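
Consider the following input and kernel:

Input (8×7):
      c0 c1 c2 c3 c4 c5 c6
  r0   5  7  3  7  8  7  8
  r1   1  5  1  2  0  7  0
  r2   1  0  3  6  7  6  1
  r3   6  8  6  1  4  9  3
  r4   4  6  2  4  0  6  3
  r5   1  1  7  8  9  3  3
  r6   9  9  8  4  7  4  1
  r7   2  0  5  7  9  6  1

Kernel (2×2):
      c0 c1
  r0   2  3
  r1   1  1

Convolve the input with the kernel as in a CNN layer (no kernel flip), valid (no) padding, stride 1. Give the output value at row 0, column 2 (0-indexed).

30

The receptive field on the input at this output position is [3 7 / 1 2]. Elementwise product with the kernel and sum: 3·2 + 7·3 + 1·1 + 2·1.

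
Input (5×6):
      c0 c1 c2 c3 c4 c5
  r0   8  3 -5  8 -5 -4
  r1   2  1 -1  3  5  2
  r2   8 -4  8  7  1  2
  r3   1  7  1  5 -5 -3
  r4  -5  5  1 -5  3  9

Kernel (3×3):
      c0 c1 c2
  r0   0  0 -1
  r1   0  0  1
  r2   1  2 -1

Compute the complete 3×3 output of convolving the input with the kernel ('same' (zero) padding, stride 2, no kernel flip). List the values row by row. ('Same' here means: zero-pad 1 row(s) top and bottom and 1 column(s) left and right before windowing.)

6 4 7
-10 8 -2
-2 -10 12

Output[0,0]: The receptive field on the zero-padded input at this output position is [0 0 0 / 0 8 3 / 0 2 1]. Elementwise product with the kernel and sum: 0·-1 + 3·1 + 0·1 + 2·2 + 1·-1.
Output[0,1]: The receptive field on the zero-padded input at this output position is [0 0 0 / 3 -5 8 / 1 -1 3]. Elementwise product with the kernel and sum: 0·-1 + 8·1 + 1·1 + -1·2 + 3·-1.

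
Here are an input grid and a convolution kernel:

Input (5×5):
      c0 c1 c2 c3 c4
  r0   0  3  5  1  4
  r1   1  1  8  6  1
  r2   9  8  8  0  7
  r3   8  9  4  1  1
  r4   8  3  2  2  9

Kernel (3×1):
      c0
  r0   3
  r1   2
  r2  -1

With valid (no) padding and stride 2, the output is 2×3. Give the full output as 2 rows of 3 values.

-7 23 7
35 30 14

Output[0,0]: The receptive field on the input at this output position is [0 / 1 / 9]. Elementwise product with the kernel and sum: 0·3 + 1·2 + 9·-1.
Output[0,1]: The receptive field on the input at this output position is [5 / 8 / 8]. Elementwise product with the kernel and sum: 5·3 + 8·2 + 8·-1.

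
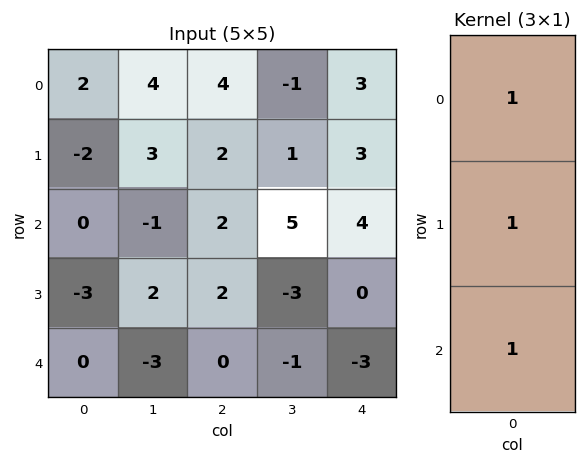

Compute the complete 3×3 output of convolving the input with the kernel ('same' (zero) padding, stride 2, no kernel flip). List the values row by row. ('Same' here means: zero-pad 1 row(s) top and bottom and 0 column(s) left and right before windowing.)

Output[0,0]: The receptive field on the zero-padded input at this output position is [0 / 2 / -2]. Elementwise product with the kernel and sum: 0·1 + 2·1 + -2·1.
Output[0,1]: The receptive field on the zero-padded input at this output position is [0 / 4 / 2]. Elementwise product with the kernel and sum: 0·1 + 4·1 + 2·1.

0 6 6
-5 6 7
-3 2 -3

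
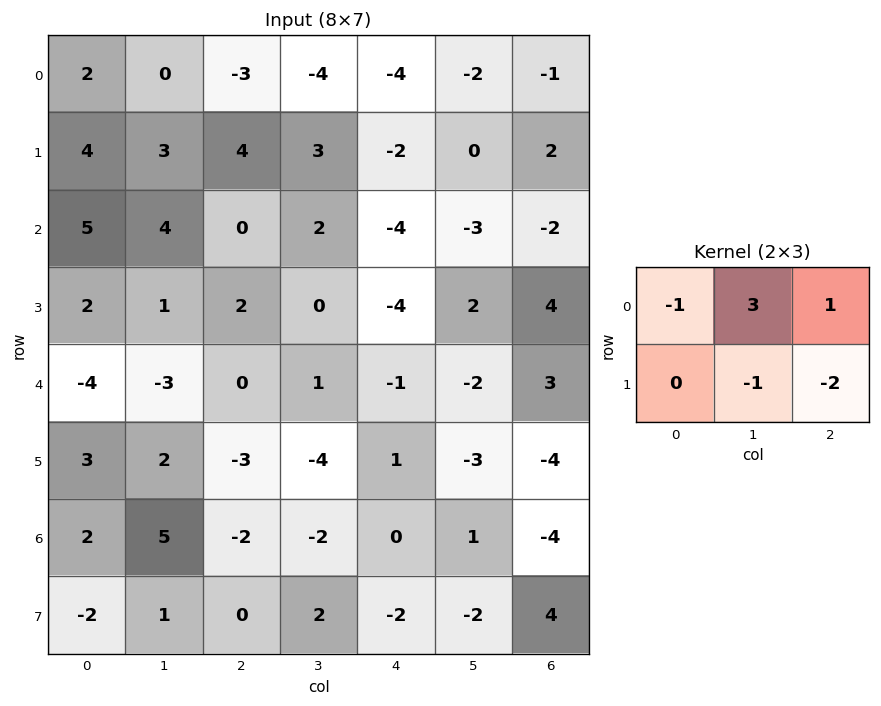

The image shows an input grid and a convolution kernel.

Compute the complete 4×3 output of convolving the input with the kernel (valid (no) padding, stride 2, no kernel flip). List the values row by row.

Output[0,0]: The receptive field on the input at this output position is [2 0 -3 / 4 3 4]. Elementwise product with the kernel and sum: 2·-1 + 0·3 + -3·1 + 3·-1 + 4·-2.

-16 -12 -7
2 10 -17
-1 4 9
10 -2 -7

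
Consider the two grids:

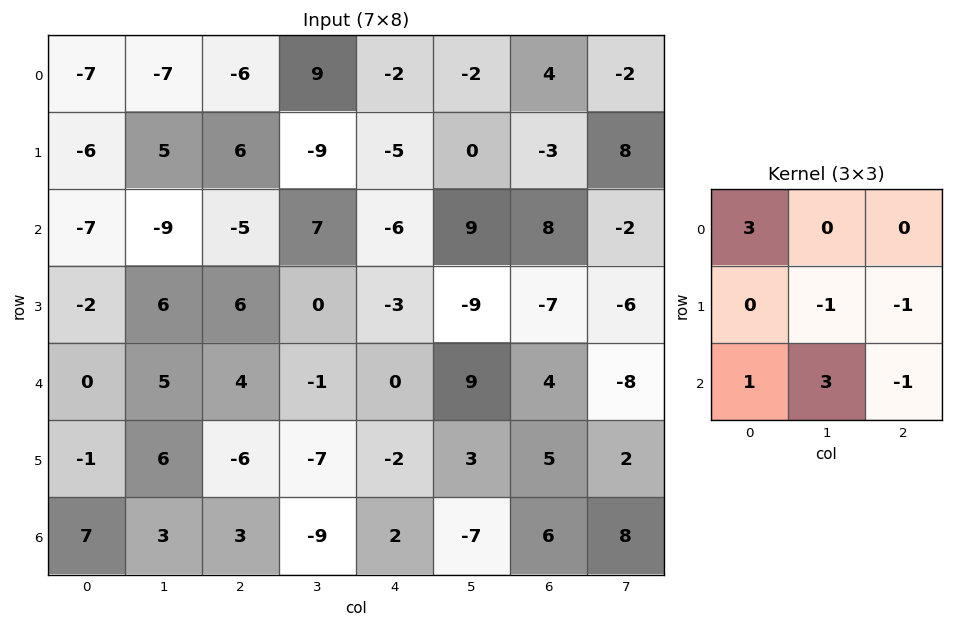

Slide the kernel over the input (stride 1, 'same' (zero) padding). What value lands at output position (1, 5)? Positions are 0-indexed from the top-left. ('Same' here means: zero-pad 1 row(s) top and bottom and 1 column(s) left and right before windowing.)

10

The receptive field on the zero-padded input at this output position is [-2 -2 4 / -5 0 -3 / -6 9 8]. Elementwise product with the kernel and sum: -2·3 + 0·-1 + -3·-1 + -6·1 + 9·3 + 8·-1.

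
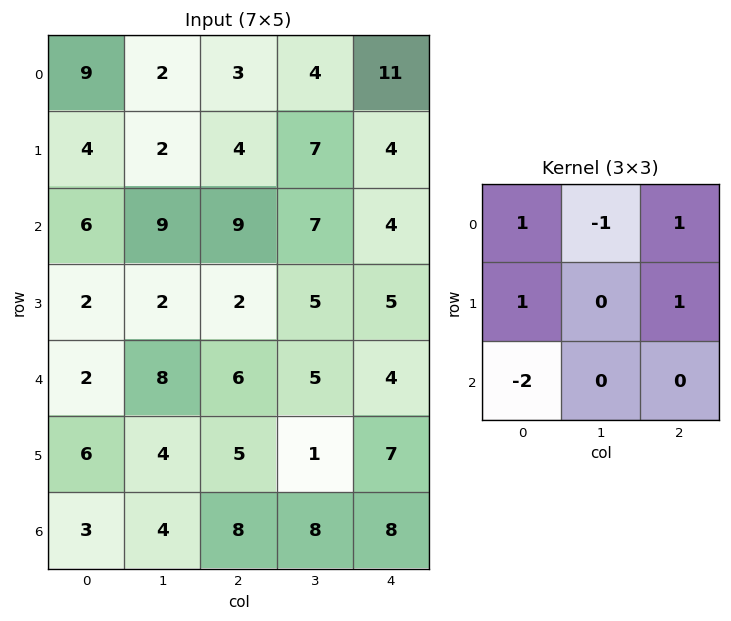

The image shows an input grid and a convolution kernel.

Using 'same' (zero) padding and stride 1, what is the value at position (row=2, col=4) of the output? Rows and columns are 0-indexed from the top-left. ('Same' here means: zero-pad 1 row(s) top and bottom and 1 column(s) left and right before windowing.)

0

The receptive field on the zero-padded input at this output position is [7 4 0 / 7 4 0 / 5 5 0]. Elementwise product with the kernel and sum: 7·1 + 4·-1 + 0·1 + 7·1 + 0·1 + 5·-2.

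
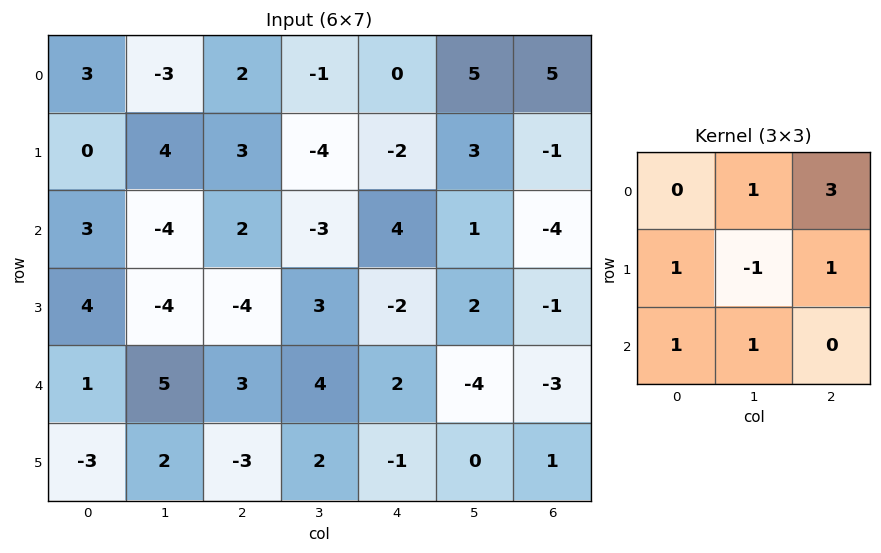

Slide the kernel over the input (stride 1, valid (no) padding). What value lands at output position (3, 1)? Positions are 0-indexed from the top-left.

The receptive field on the input at this output position is [-4 -4 3 / 5 3 4 / 2 -3 2]. Elementwise product with the kernel and sum: -4·1 + 3·3 + 5·1 + 3·-1 + 4·1 + 2·1 + -3·1.

10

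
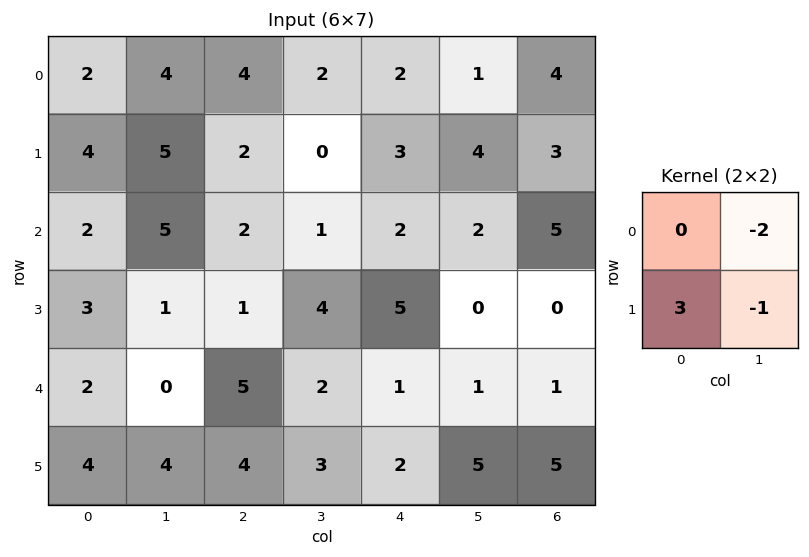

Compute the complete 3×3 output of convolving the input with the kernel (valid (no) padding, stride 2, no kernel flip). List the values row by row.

-1 2 3
-2 -3 11
8 5 -1

Output[0,0]: The receptive field on the input at this output position is [2 4 / 4 5]. Elementwise product with the kernel and sum: 4·-2 + 4·3 + 5·-1.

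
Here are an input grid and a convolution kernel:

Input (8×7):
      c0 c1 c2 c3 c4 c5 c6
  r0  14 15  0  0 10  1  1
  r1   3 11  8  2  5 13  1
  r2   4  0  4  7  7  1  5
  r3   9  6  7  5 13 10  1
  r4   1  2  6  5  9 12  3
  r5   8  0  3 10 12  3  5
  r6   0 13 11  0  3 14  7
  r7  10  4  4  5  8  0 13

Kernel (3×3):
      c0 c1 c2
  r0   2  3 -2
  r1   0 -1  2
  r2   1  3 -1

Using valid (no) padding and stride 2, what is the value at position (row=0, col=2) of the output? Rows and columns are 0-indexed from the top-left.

The receptive field on the input at this output position is [10 1 1 / 5 13 1 / 7 1 5]. Elementwise product with the kernel and sum: 10·2 + 1·3 + 1·-2 + 13·-1 + 1·2 + 7·1 + 1·3 + 5·-1.

15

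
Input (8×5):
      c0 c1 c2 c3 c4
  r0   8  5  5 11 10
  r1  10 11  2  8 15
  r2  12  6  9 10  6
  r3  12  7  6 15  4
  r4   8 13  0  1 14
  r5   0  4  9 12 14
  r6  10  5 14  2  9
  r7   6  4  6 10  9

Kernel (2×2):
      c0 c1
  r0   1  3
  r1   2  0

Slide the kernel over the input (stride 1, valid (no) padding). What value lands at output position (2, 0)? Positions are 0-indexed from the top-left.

The receptive field on the input at this output position is [12 6 / 12 7]. Elementwise product with the kernel and sum: 12·1 + 6·3 + 12·2.

54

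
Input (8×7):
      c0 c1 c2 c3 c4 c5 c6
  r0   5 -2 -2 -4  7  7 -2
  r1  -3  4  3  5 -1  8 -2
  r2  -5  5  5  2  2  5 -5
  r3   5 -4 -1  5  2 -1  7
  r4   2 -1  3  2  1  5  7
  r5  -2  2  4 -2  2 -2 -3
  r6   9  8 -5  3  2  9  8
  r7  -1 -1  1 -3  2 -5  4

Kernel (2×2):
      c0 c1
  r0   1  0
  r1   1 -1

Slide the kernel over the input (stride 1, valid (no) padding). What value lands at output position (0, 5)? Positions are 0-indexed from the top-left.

The receptive field on the input at this output position is [7 -2 / 8 -2]. Elementwise product with the kernel and sum: 7·1 + 8·1 + -2·-1.

17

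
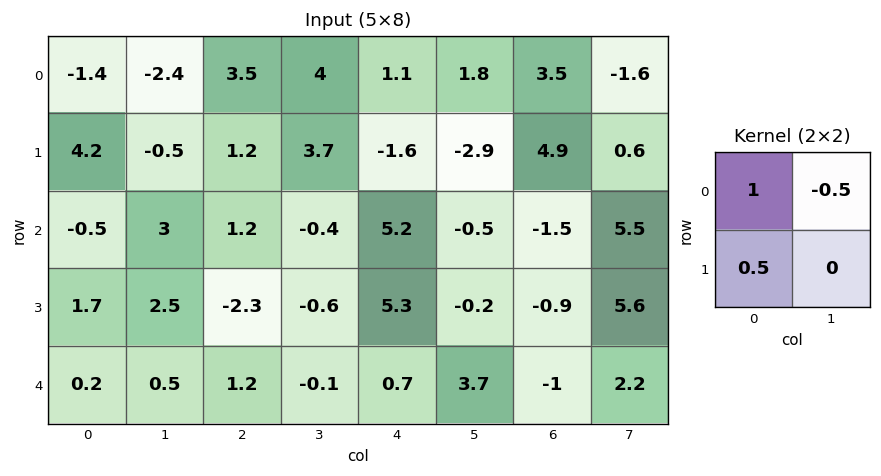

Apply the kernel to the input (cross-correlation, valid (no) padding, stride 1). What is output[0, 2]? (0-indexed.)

The receptive field on the input at this output position is [3.5 4 / 1.2 3.7]. Elementwise product with the kernel and sum: 3.5·1 + 4·-0.5 + 1.2·0.5.

2.1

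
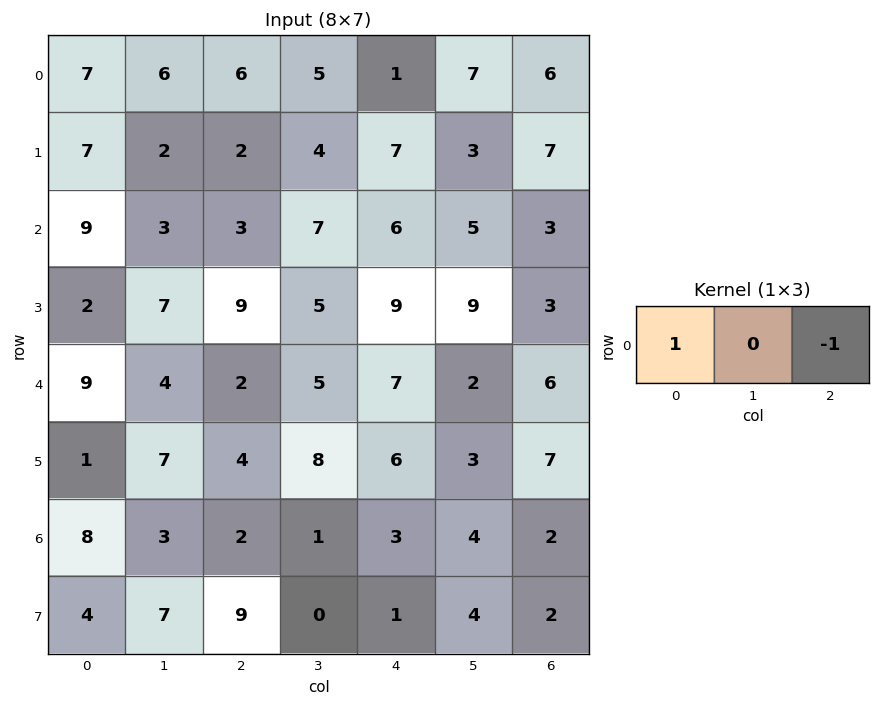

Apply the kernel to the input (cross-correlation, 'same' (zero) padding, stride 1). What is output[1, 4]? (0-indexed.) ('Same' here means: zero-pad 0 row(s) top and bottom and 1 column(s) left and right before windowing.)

The receptive field on the zero-padded input at this output position is [4 7 3]. Elementwise product with the kernel and sum: 4·1 + 3·-1.

1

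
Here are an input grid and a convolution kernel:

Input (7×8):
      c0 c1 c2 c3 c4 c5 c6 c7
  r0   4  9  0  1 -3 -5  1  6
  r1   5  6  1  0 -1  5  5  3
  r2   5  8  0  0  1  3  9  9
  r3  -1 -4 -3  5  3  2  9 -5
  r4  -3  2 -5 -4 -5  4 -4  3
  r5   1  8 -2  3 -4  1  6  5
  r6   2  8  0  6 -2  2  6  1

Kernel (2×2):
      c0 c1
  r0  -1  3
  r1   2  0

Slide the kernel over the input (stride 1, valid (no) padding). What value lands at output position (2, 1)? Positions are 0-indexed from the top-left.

The receptive field on the input at this output position is [8 0 / -4 -3]. Elementwise product with the kernel and sum: 8·-1 + 0·3 + -4·2.

-16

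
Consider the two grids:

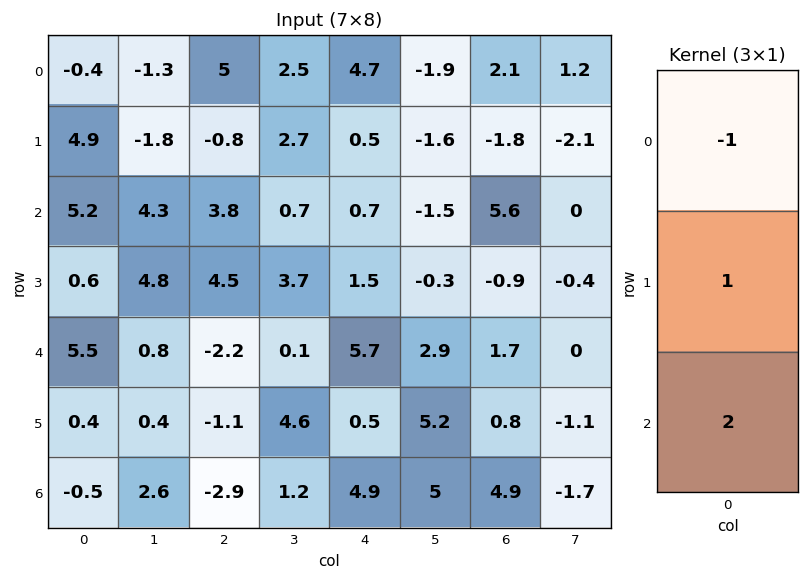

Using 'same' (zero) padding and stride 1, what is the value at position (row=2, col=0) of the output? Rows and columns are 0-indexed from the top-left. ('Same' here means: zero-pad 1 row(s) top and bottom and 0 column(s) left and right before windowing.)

The receptive field on the zero-padded input at this output position is [4.9 / 5.2 / 0.6]. Elementwise product with the kernel and sum: 4.9·-1 + 5.2·1 + 0.6·2.

1.5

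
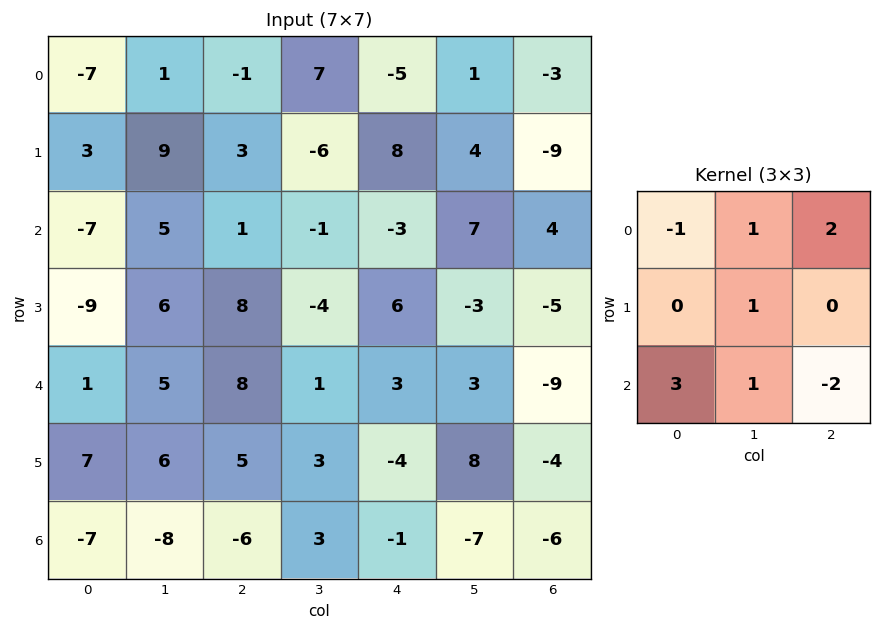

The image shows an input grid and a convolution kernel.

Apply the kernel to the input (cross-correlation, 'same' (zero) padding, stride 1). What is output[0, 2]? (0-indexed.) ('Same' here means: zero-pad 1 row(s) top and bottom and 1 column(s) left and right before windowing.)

The receptive field on the zero-padded input at this output position is [0 0 0 / 1 -1 7 / 9 3 -6]. Elementwise product with the kernel and sum: 0·-1 + 0·1 + 0·2 + -1·1 + 9·3 + 3·1 + -6·-2.

41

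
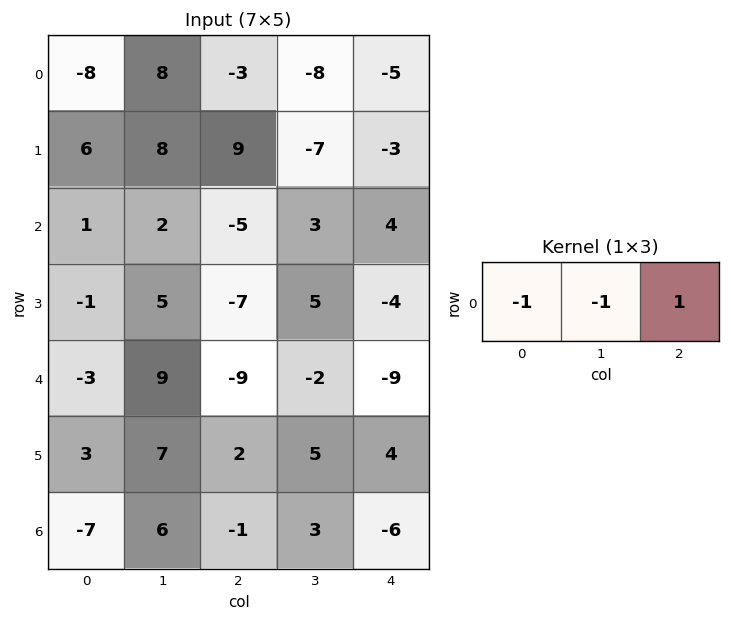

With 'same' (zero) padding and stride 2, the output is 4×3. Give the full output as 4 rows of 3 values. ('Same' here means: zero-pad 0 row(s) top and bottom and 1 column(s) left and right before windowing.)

Output[0,0]: The receptive field on the zero-padded input at this output position is [0 -8 8]. Elementwise product with the kernel and sum: 0·-1 + -8·-1 + 8·1.
Output[0,1]: The receptive field on the zero-padded input at this output position is [8 -3 -8]. Elementwise product with the kernel and sum: 8·-1 + -3·-1 + -8·1.

16 -13 13
1 6 -7
12 -2 11
13 -2 3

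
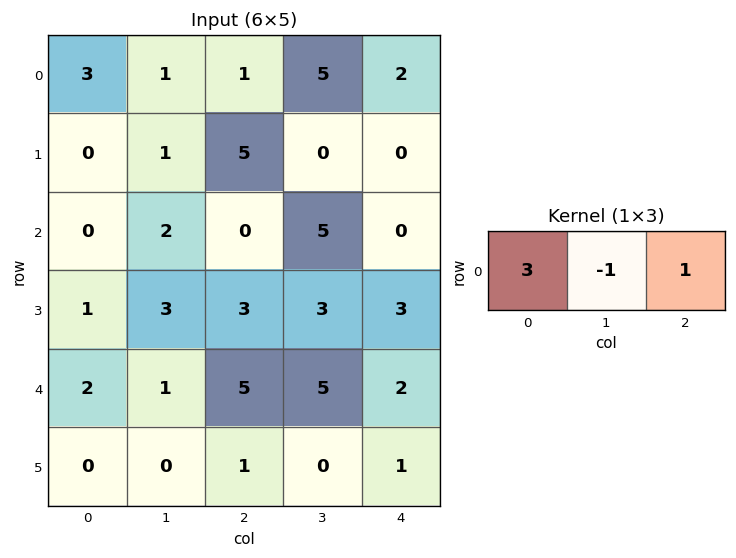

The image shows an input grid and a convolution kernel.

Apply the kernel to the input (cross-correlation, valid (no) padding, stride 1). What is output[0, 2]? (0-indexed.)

The receptive field on the input at this output position is [1 5 2]. Elementwise product with the kernel and sum: 1·3 + 5·-1 + 2·1.

0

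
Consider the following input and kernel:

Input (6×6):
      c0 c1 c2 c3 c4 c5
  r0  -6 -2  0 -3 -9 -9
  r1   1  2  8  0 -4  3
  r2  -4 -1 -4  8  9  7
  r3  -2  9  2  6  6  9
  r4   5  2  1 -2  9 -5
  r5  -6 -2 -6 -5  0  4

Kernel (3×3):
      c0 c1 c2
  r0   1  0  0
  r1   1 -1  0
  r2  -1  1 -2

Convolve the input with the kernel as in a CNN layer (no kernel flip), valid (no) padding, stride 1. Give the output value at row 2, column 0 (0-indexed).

-20

The receptive field on the input at this output position is [-4 -1 -4 / -2 9 2 / 5 2 1]. Elementwise product with the kernel and sum: -4·1 + -2·1 + 9·-1 + 5·-1 + 2·1 + 1·-2.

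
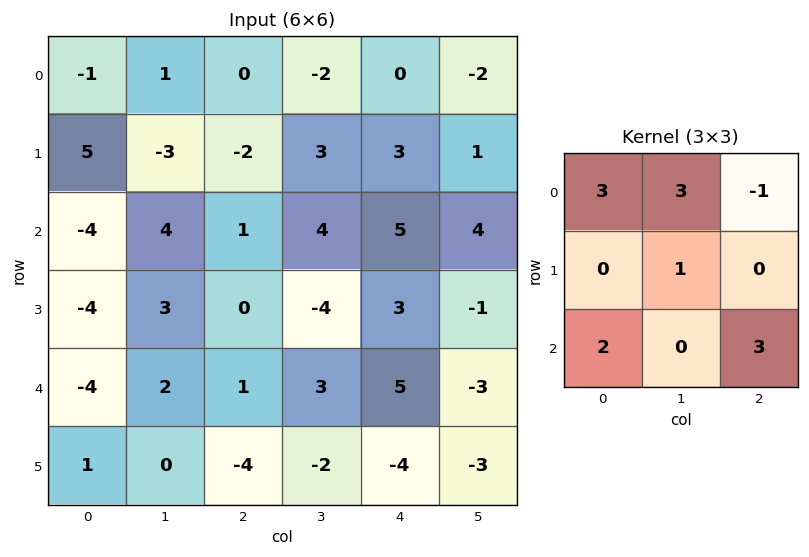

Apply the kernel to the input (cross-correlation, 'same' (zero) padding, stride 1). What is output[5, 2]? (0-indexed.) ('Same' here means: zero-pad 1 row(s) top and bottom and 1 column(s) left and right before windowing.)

2

The receptive field on the zero-padded input at this output position is [2 1 3 / 0 -4 -2 / 0 0 0]. Elementwise product with the kernel and sum: 2·3 + 1·3 + 3·-1 + -4·1 + 0·2 + 0·3.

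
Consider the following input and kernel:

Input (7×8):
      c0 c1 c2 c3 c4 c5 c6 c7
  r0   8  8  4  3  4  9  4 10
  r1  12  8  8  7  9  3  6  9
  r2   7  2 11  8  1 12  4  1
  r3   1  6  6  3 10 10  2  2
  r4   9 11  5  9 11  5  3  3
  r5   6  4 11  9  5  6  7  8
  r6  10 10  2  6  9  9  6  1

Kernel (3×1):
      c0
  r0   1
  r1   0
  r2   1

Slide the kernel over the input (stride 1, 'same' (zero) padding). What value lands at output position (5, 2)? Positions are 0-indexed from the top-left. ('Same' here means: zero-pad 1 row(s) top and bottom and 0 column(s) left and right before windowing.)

7

The receptive field on the zero-padded input at this output position is [5 / 11 / 2]. Elementwise product with the kernel and sum: 5·1 + 2·1.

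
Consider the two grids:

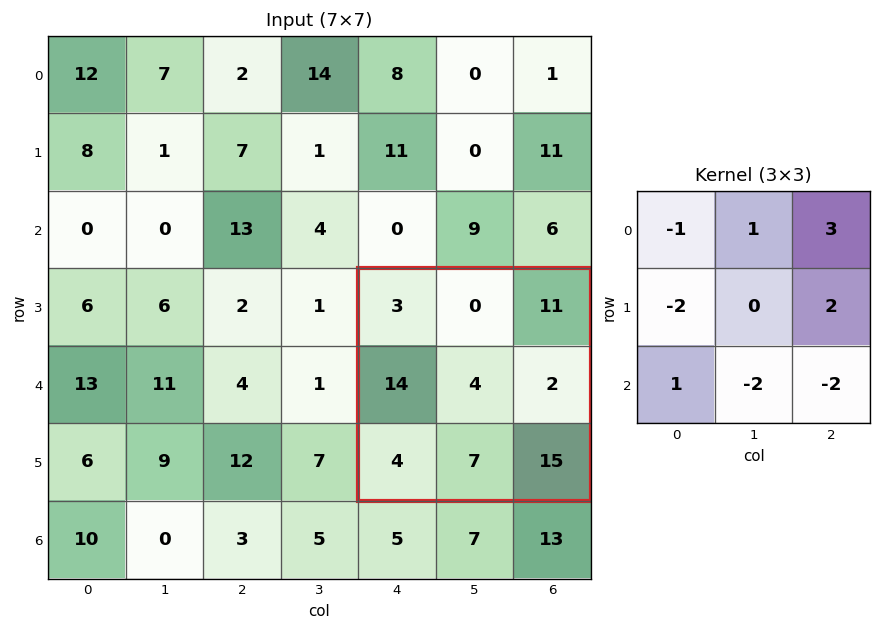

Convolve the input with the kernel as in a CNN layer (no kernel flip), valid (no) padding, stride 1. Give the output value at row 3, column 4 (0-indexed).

The receptive field on the input at this output position is [3 0 11 / 14 4 2 / 4 7 15]. Elementwise product with the kernel and sum: 3·-1 + 0·1 + 11·3 + 14·-2 + 2·2 + 4·1 + 7·-2 + 15·-2.

-34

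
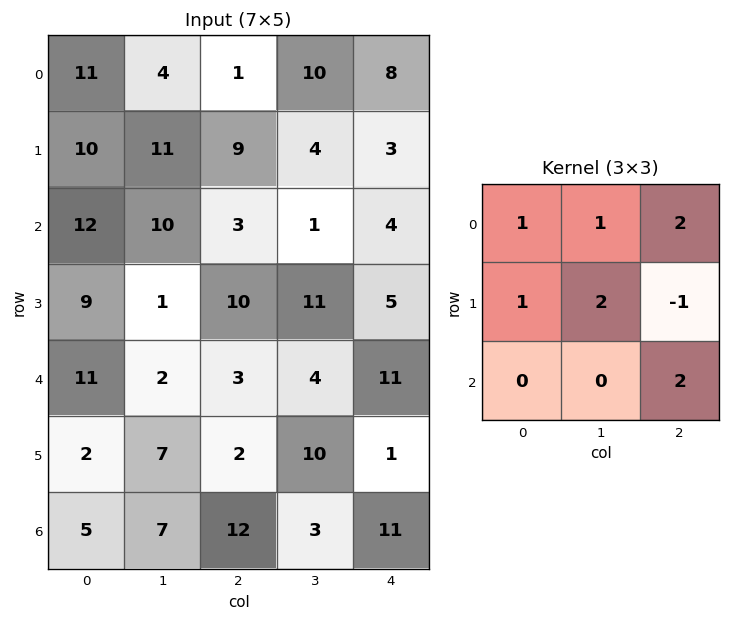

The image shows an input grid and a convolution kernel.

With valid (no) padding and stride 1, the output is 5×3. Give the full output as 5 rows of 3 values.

Output[0,0]: The receptive field on the input at this output position is [11 4 1 / 10 11 9 / 12 10 3]. Elementwise product with the kernel and sum: 11·1 + 4·1 + 1·2 + 10·1 + 11·2 + 9·-1 + 3·2.
Output[0,1]: The receptive field on the input at this output position is [4 1 10 / 11 9 4 / 10 3 1]. Elementwise product with the kernel and sum: 4·1 + 1·1 + 10·2 + 11·1 + 9·2 + 4·-1 + 1·2.

46 52 49
88 65 30
35 33 61
46 57 33
57 20 72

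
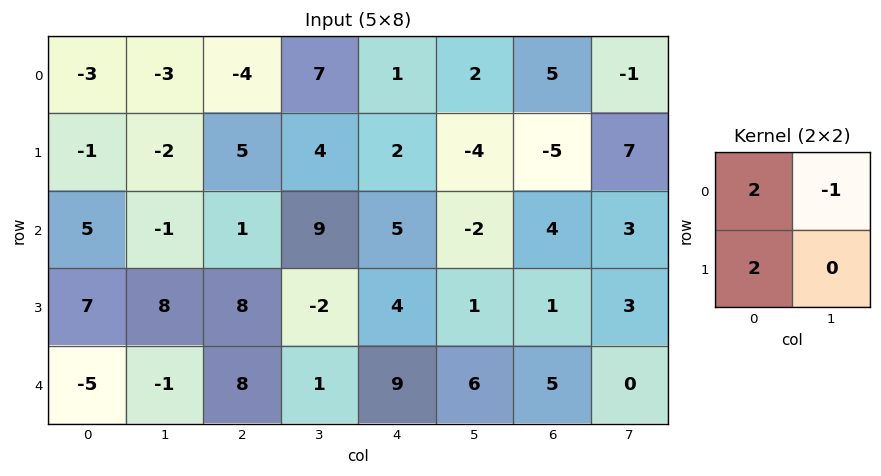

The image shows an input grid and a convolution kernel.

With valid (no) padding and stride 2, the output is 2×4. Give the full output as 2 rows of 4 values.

-5 -5 4 1
25 9 20 7

Output[0,0]: The receptive field on the input at this output position is [-3 -3 / -1 -2]. Elementwise product with the kernel and sum: -3·2 + -3·-1 + -1·2.
Output[0,1]: The receptive field on the input at this output position is [-4 7 / 5 4]. Elementwise product with the kernel and sum: -4·2 + 7·-1 + 5·2.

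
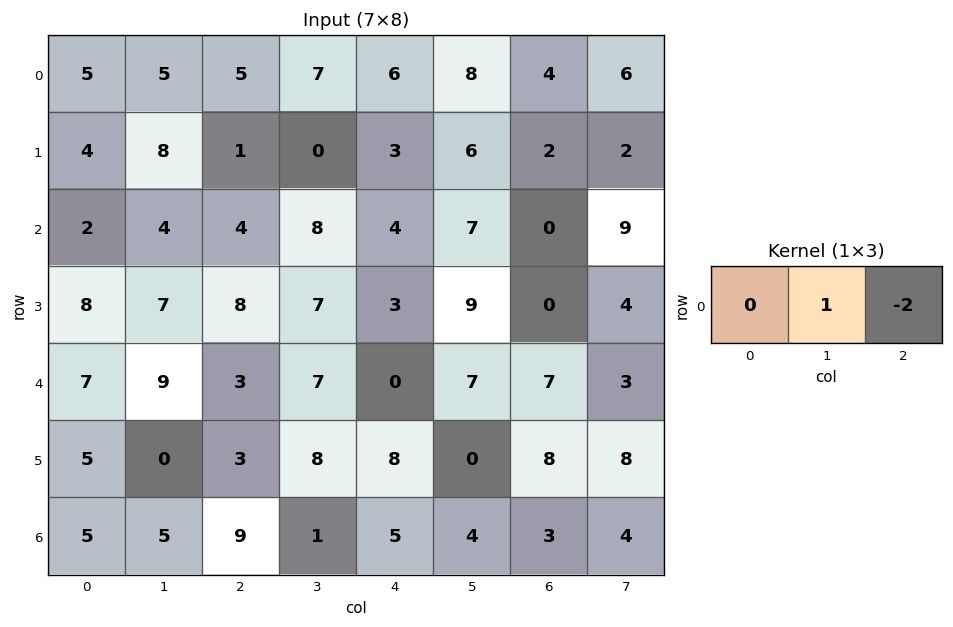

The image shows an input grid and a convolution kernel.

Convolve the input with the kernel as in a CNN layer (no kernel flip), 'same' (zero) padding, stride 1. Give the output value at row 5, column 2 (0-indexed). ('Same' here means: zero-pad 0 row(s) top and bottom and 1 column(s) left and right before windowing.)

-13

The receptive field on the zero-padded input at this output position is [0 3 8]. Elementwise product with the kernel and sum: 3·1 + 8·-2.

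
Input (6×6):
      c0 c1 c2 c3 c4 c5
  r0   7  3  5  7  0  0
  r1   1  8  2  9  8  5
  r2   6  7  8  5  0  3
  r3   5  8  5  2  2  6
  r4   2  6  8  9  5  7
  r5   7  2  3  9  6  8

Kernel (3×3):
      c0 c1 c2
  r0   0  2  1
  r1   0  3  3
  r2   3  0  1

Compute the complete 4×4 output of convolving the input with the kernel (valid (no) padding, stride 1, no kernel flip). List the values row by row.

Output[0,0]: The receptive field on the input at this output position is [7 3 5 / 1 8 2 / 6 7 8]. Elementwise product with the kernel and sum: 3·2 + 5·1 + 8·3 + 2·3 + 6·3 + 8·1.

67 76 89 57
83 78 58 42
75 69 51 61
87 78 63 81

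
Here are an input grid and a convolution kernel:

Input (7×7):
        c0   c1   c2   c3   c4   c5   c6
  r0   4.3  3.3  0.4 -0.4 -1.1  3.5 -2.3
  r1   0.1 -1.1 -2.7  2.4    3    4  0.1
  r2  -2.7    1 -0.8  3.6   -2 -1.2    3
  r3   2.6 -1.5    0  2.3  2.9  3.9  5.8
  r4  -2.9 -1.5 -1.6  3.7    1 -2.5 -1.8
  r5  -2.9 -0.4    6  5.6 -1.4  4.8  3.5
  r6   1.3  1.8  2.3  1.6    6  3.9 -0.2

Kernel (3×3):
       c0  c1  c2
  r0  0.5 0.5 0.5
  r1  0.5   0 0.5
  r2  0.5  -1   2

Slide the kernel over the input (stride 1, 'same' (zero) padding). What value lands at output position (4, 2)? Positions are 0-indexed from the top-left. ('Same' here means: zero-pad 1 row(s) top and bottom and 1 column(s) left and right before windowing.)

6.5

The receptive field on the zero-padded input at this output position is [-1.5 0 2.3 / -1.5 -1.6 3.7 / -0.4 6 5.6]. Elementwise product with the kernel and sum: -1.5·0.5 + 0·0.5 + 2.3·0.5 + -1.5·0.5 + 3.7·0.5 + -0.4·0.5 + 6·-1 + 5.6·2.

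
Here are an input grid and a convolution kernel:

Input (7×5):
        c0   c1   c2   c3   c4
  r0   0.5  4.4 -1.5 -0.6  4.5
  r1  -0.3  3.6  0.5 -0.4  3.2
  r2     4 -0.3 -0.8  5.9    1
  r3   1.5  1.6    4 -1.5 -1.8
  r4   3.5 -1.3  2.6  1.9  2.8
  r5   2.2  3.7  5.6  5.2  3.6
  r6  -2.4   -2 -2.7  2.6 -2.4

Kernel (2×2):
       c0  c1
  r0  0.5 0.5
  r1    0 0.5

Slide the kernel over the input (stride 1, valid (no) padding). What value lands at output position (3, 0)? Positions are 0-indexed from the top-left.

The receptive field on the input at this output position is [1.5 1.6 / 3.5 -1.3]. Elementwise product with the kernel and sum: 1.5·0.5 + 1.6·0.5 + -1.3·0.5.

0.9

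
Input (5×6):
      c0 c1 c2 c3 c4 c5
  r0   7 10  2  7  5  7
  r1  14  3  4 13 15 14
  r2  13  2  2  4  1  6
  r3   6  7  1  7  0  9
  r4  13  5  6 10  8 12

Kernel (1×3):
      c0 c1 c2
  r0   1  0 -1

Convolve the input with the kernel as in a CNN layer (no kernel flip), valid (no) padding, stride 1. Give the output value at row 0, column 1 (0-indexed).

3

The receptive field on the input at this output position is [10 2 7]. Elementwise product with the kernel and sum: 10·1 + 7·-1.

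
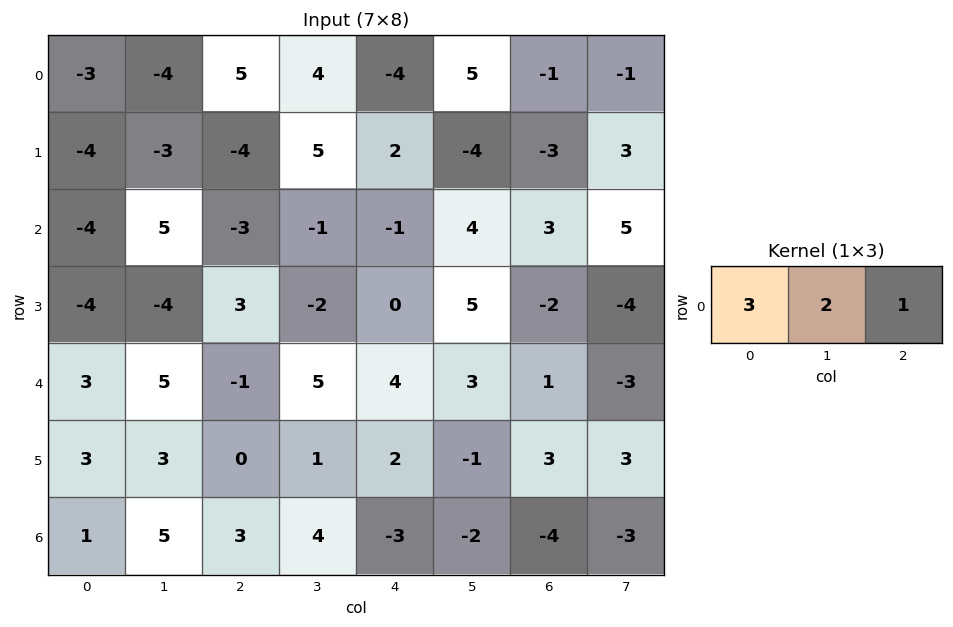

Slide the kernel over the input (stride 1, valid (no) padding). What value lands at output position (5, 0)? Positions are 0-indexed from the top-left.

The receptive field on the input at this output position is [3 3 0]. Elementwise product with the kernel and sum: 3·3 + 3·2 + 0·1.

15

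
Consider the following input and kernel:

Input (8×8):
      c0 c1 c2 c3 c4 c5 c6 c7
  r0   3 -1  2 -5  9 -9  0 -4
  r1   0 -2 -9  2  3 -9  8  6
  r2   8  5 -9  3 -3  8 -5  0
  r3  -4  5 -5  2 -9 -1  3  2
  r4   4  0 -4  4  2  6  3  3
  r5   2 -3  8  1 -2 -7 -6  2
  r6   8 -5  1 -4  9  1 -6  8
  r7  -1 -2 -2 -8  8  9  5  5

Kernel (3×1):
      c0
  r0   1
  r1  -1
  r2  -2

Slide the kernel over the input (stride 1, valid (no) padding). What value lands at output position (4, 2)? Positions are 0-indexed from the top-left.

The receptive field on the input at this output position is [-4 / 8 / 1]. Elementwise product with the kernel and sum: -4·1 + 8·-1 + 1·-2.

-14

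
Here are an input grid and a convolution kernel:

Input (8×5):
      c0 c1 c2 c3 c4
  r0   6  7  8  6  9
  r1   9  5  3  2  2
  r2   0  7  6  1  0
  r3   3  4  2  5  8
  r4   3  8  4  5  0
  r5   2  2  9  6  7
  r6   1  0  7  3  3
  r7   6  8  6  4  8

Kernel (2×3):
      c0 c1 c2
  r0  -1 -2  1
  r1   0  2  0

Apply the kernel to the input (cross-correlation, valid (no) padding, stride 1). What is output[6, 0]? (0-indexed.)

The receptive field on the input at this output position is [1 0 7 / 6 8 6]. Elementwise product with the kernel and sum: 1·-1 + 0·-2 + 7·1 + 8·2.

22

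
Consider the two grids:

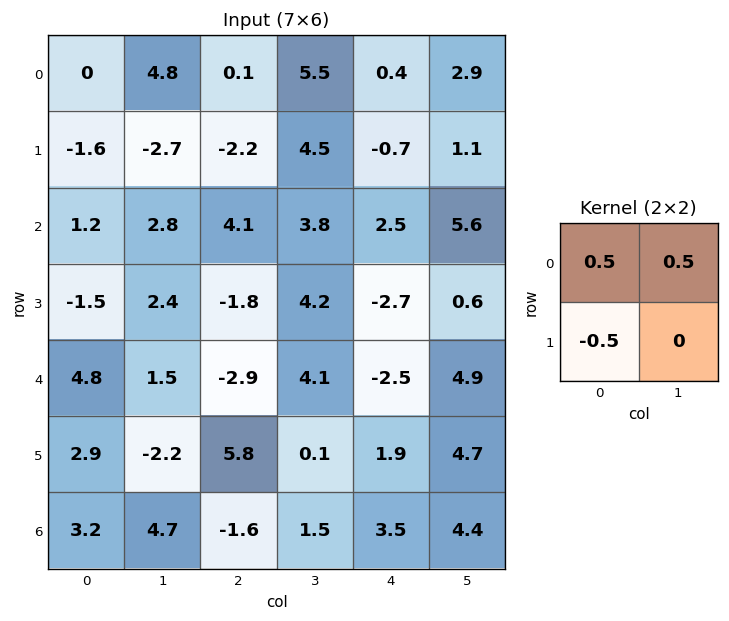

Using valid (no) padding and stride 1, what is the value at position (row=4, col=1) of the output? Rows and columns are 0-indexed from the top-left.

0.4

The receptive field on the input at this output position is [1.5 -2.9 / -2.2 5.8]. Elementwise product with the kernel and sum: 1.5·0.5 + -2.9·0.5 + -2.2·-0.5.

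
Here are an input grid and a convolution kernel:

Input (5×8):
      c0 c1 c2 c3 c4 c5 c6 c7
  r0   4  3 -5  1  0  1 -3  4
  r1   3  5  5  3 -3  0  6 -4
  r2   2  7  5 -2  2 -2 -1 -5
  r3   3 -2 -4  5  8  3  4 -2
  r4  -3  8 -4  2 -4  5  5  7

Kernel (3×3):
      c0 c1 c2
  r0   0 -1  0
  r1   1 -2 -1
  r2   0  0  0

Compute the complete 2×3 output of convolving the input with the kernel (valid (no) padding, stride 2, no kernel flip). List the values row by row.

Output[0,0]: The receptive field on the input at this output position is [4 3 -5 / 3 5 5 / 2 7 5]. Elementwise product with the kernel and sum: 3·-1 + 3·1 + 5·-2 + 5·-1.
Output[0,1]: The receptive field on the input at this output position is [-5 1 0 / 5 3 -3 / 5 -2 2]. Elementwise product with the kernel and sum: 1·-1 + 5·1 + 3·-2 + -3·-1.

-15 1 -10
4 -20 0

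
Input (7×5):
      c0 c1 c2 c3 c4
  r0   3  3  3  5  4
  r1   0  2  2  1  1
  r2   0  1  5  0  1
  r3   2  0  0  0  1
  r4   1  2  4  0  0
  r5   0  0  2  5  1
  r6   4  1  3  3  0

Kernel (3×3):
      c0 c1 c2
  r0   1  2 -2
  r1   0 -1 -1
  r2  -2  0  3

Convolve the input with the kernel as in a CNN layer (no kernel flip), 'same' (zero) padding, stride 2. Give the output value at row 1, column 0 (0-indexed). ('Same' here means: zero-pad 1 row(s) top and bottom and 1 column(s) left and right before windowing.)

The receptive field on the zero-padded input at this output position is [0 0 2 / 0 0 1 / 0 2 0]. Elementwise product with the kernel and sum: 0·1 + 0·2 + 2·-2 + 0·-1 + 1·-1 + 0·-2 + 0·3.

-5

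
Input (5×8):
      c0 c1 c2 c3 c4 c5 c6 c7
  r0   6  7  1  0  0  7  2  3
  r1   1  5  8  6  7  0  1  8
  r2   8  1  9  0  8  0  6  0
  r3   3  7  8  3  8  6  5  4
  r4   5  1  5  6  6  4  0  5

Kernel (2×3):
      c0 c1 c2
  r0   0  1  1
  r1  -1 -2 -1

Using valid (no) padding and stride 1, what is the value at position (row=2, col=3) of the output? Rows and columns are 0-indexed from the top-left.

-17

The receptive field on the input at this output position is [0 8 0 / 3 8 6]. Elementwise product with the kernel and sum: 8·1 + 0·1 + 3·-1 + 8·-2 + 6·-1.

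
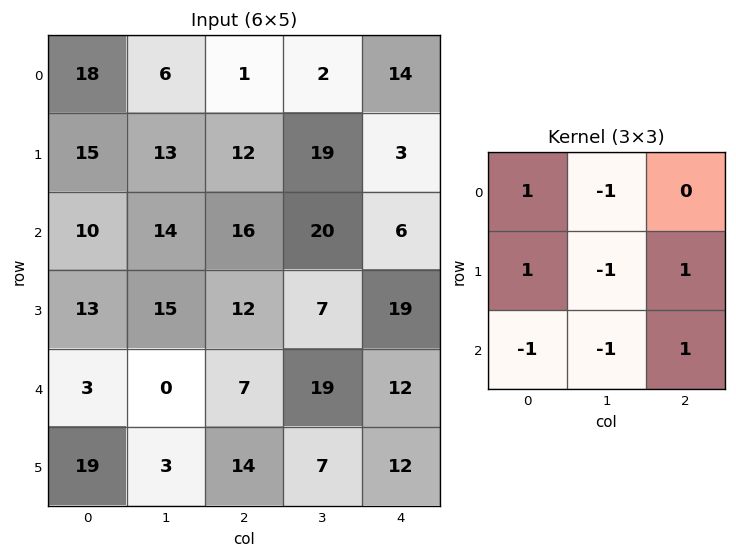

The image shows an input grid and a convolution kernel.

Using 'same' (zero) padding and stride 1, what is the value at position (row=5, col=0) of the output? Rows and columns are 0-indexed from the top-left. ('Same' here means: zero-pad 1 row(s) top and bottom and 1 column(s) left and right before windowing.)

-19

The receptive field on the zero-padded input at this output position is [0 3 0 / 0 19 3 / 0 0 0]. Elementwise product with the kernel and sum: 0·1 + 3·-1 + 0·1 + 19·-1 + 3·1 + 0·-1 + 0·-1 + 0·1.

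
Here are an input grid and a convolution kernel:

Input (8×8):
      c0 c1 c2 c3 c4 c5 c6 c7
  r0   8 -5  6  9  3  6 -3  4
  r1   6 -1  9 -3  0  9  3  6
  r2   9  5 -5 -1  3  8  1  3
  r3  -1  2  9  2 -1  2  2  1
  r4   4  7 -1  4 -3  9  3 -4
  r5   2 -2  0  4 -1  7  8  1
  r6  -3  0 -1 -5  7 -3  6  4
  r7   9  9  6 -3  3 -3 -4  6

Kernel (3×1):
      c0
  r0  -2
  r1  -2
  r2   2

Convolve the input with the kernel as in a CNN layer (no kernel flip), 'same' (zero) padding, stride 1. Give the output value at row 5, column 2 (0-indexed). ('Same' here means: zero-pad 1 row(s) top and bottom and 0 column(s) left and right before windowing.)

0

The receptive field on the zero-padded input at this output position is [-1 / 0 / -1]. Elementwise product with the kernel and sum: -1·-2 + 0·-2 + -1·2.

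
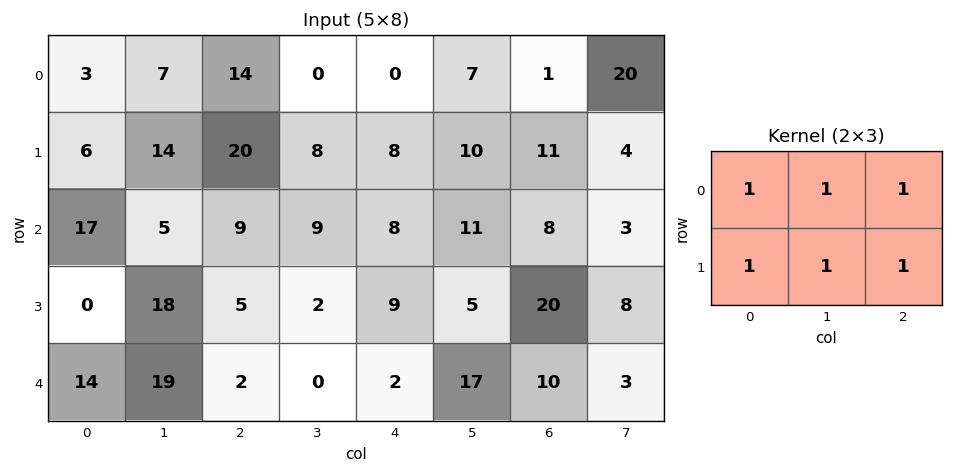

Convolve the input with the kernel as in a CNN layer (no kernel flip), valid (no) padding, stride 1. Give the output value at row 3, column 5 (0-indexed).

The receptive field on the input at this output position is [5 20 8 / 17 10 3]. Elementwise product with the kernel and sum: 5·1 + 20·1 + 8·1 + 17·1 + 10·1 + 3·1.

63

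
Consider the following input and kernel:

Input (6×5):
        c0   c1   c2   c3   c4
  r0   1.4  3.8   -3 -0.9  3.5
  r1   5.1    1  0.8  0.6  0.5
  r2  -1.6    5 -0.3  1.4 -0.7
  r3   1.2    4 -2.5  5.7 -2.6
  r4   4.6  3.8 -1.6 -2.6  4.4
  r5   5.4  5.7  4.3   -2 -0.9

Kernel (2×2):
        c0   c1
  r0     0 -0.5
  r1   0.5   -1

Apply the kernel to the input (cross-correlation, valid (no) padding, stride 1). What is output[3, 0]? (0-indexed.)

The receptive field on the input at this output position is [1.2 4 / 4.6 3.8]. Elementwise product with the kernel and sum: 4·-0.5 + 4.6·0.5 + 3.8·-1.

-3.5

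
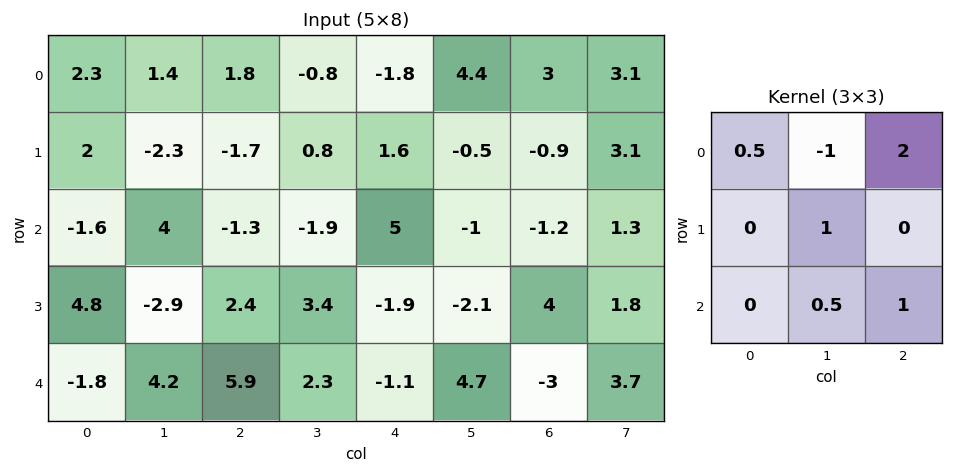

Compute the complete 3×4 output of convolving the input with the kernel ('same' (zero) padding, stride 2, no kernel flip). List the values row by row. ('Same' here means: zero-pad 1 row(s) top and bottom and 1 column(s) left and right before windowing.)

1 1.75 -1.5 5.65
-8.7 5.45 -0.25 9.45
-12.4 8.85 -1.7 -4.45

Output[0,0]: The receptive field on the zero-padded input at this output position is [0 0 0 / 0 2.3 1.4 / 0 2 -2.3]. Elementwise product with the kernel and sum: 0·0.5 + 0·-1 + 0·2 + 2.3·1 + 2·0.5 + -2.3·1.
Output[0,1]: The receptive field on the zero-padded input at this output position is [0 0 0 / 1.4 1.8 -0.8 / -2.3 -1.7 0.8]. Elementwise product with the kernel and sum: 0·0.5 + 0·-1 + 0·2 + 1.8·1 + -1.7·0.5 + 0.8·1.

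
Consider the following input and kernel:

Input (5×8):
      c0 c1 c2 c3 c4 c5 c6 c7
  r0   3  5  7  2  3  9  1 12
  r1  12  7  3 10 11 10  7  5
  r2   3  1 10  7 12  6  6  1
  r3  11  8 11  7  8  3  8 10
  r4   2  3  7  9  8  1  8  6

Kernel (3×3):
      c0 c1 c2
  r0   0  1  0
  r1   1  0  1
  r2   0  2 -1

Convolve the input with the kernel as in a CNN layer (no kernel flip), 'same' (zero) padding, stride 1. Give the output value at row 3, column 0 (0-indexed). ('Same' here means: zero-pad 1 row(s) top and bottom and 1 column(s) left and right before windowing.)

The receptive field on the zero-padded input at this output position is [0 3 1 / 0 11 8 / 0 2 3]. Elementwise product with the kernel and sum: 3·1 + 0·1 + 8·1 + 2·2 + 3·-1.

12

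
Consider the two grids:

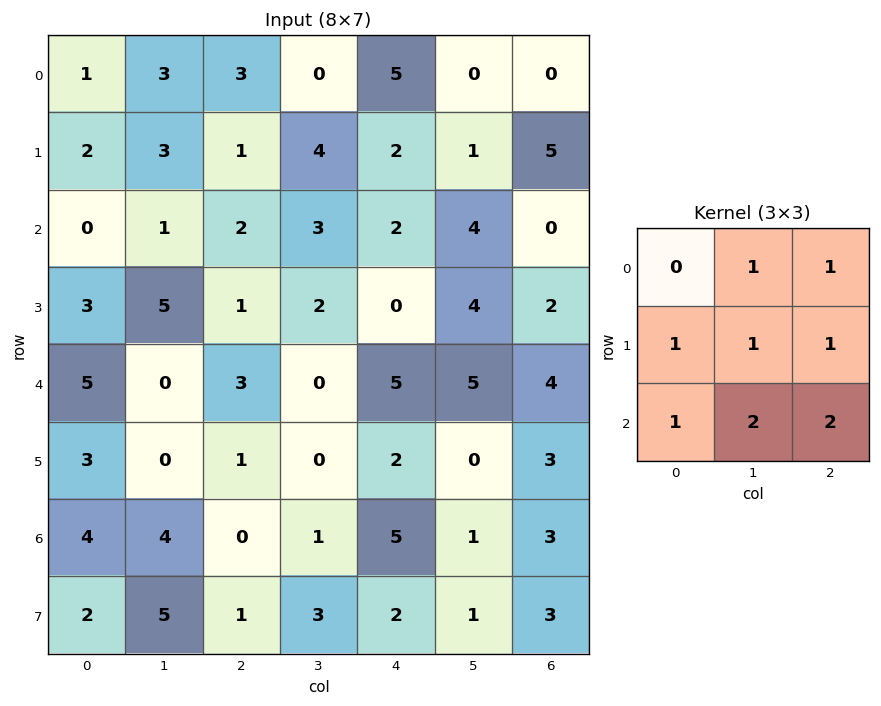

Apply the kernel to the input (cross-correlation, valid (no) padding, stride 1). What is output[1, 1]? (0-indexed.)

22

The receptive field on the input at this output position is [3 1 4 / 1 2 3 / 5 1 2]. Elementwise product with the kernel and sum: 1·1 + 4·1 + 1·1 + 2·1 + 3·1 + 5·1 + 1·2 + 2·2.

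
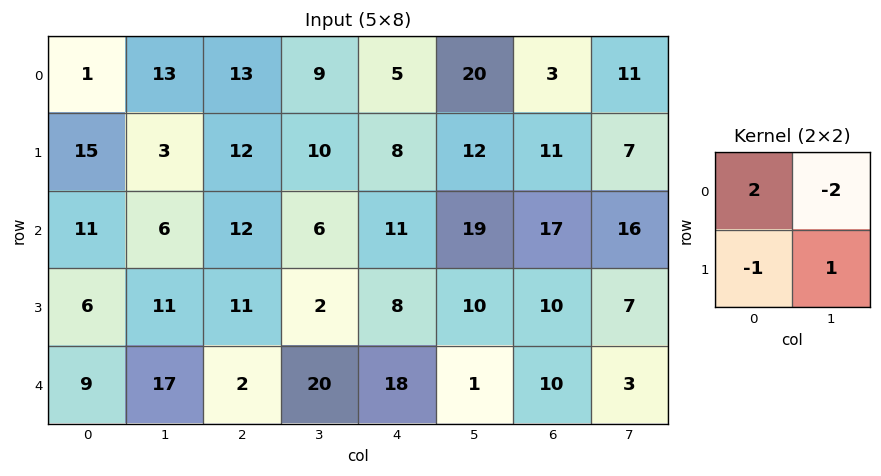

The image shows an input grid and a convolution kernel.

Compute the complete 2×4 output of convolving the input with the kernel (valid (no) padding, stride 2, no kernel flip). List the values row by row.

Output[0,0]: The receptive field on the input at this output position is [1 13 / 15 3]. Elementwise product with the kernel and sum: 1·2 + 13·-2 + 15·-1 + 3·1.

-36 6 -26 -20
15 3 -14 -1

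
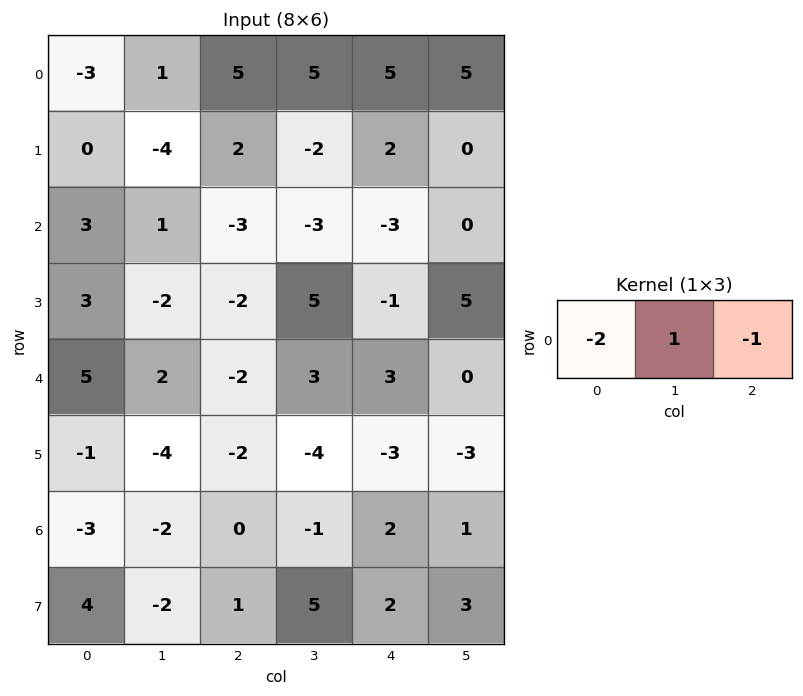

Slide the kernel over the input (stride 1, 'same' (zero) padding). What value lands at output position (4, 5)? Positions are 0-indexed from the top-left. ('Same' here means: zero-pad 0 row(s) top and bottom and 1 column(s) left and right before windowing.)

-6

The receptive field on the zero-padded input at this output position is [3 0 0]. Elementwise product with the kernel and sum: 3·-2 + 0·1 + 0·-1.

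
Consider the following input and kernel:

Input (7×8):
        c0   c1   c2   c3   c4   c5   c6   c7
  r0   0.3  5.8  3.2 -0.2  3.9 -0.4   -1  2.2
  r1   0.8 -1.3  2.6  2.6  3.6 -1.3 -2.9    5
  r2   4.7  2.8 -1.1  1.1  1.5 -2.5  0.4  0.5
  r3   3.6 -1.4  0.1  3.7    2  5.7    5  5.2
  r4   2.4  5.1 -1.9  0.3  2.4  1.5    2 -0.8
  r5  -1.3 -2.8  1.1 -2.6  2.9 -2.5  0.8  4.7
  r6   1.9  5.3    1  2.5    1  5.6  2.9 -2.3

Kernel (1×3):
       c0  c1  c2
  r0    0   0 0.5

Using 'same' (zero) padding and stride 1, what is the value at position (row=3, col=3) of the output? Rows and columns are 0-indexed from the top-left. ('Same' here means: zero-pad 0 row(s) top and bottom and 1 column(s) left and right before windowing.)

The receptive field on the zero-padded input at this output position is [0.1 3.7 2]. Elementwise product with the kernel and sum: 2·0.5.

1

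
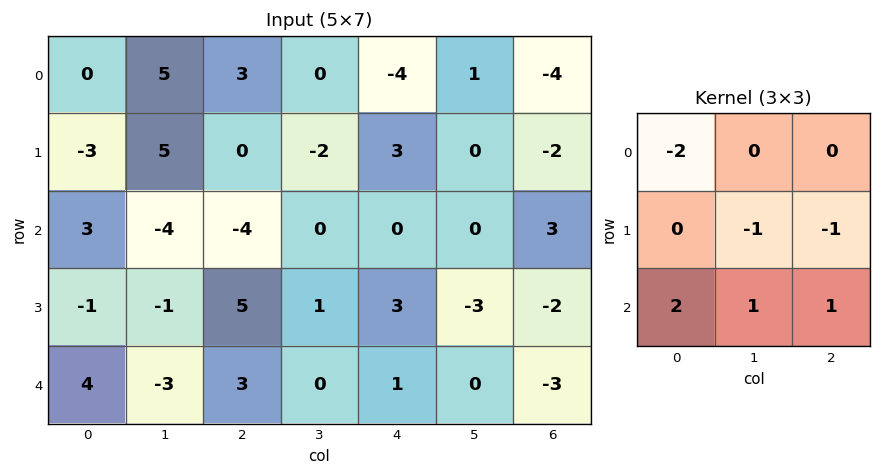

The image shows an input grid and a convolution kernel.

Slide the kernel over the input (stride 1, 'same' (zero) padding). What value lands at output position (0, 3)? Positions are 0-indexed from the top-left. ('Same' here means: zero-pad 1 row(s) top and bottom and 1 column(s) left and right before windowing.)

5

The receptive field on the zero-padded input at this output position is [0 0 0 / 3 0 -4 / 0 -2 3]. Elementwise product with the kernel and sum: 0·-2 + 0·-1 + -4·-1 + 0·2 + -2·1 + 3·1.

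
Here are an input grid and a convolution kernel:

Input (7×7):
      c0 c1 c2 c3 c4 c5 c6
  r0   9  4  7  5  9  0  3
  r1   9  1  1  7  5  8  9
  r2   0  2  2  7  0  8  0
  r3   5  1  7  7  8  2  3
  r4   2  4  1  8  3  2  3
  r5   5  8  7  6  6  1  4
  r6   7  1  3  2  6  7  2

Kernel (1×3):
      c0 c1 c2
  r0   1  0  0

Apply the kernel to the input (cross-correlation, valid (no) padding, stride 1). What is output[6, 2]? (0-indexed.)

The receptive field on the input at this output position is [3 2 6]. Elementwise product with the kernel and sum: 3·1.

3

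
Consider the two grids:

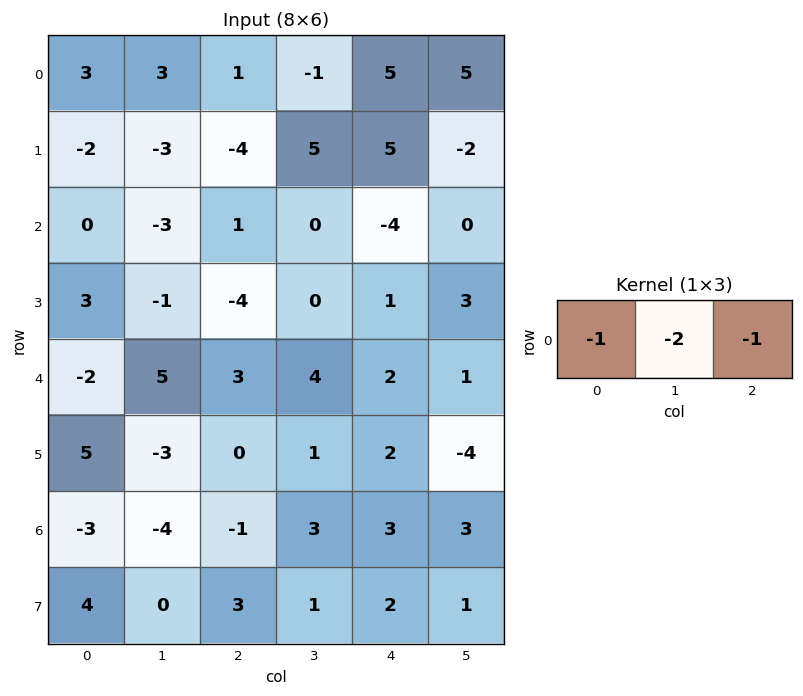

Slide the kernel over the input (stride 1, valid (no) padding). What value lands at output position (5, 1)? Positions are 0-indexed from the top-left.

2

The receptive field on the input at this output position is [-3 0 1]. Elementwise product with the kernel and sum: -3·-1 + 0·-2 + 1·-1.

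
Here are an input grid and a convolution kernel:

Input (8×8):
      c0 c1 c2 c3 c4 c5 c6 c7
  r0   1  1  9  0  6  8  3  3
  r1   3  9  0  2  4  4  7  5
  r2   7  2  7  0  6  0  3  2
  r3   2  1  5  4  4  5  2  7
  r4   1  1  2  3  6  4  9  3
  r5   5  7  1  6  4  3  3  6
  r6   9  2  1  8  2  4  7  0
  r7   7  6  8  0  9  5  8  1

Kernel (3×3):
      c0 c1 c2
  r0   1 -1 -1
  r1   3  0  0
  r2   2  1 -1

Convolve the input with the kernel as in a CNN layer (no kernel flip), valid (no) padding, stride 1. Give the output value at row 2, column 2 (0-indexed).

The receptive field on the input at this output position is [7 0 6 / 5 4 4 / 2 3 6]. Elementwise product with the kernel and sum: 7·1 + 0·-1 + 6·-1 + 5·3 + 2·2 + 3·1 + 6·-1.

17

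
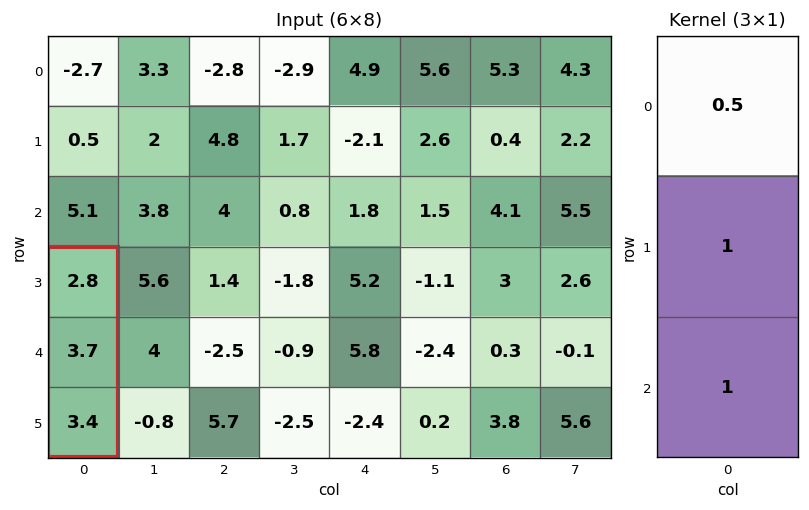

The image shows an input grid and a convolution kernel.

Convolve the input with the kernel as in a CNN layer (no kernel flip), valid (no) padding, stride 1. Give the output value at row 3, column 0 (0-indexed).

8.5

The receptive field on the input at this output position is [2.8 / 3.7 / 3.4]. Elementwise product with the kernel and sum: 2.8·0.5 + 3.7·1 + 3.4·1.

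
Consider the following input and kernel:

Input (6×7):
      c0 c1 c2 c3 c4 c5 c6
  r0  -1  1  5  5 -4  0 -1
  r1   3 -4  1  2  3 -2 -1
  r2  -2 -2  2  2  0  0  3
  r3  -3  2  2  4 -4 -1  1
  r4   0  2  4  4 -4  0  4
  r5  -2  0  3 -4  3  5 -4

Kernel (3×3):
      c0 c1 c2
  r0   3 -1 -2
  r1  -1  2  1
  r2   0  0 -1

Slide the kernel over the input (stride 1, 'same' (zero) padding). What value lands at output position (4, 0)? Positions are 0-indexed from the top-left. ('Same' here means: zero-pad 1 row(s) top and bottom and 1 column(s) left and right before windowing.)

1

The receptive field on the zero-padded input at this output position is [0 -3 2 / 0 0 2 / 0 -2 0]. Elementwise product with the kernel and sum: 0·3 + -3·-1 + 2·-2 + 0·-1 + 0·2 + 2·1 + 0·-1.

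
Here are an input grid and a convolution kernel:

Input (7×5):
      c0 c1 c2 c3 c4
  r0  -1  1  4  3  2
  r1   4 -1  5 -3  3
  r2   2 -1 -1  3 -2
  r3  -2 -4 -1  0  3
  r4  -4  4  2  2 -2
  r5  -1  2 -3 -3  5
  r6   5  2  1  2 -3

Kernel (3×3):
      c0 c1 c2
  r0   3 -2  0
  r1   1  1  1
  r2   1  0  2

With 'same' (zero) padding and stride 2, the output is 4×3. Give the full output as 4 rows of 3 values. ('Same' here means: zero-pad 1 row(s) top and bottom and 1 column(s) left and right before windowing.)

-2 1 2
-15 -16 -14
8 -6 -9
9 17 -20

Output[0,0]: The receptive field on the zero-padded input at this output position is [0 0 0 / 0 -1 1 / 0 4 -1]. Elementwise product with the kernel and sum: 0·3 + 0·-2 + 0·1 + -1·1 + 1·1 + 0·1 + -1·2.
Output[0,1]: The receptive field on the zero-padded input at this output position is [0 0 0 / 1 4 3 / -1 5 -3]. Elementwise product with the kernel and sum: 0·3 + 0·-2 + 1·1 + 4·1 + 3·1 + -1·1 + -3·2.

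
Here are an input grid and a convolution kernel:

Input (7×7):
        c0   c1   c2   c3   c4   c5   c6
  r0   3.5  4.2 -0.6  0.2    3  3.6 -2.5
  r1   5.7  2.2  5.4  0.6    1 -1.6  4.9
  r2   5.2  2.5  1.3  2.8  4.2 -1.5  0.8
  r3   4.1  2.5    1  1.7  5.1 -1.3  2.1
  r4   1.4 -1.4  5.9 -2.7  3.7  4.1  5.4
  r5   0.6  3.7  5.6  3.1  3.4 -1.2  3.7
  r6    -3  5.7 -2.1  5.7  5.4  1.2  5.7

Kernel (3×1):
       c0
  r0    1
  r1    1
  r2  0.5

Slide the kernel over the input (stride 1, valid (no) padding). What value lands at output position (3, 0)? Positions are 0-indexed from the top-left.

The receptive field on the input at this output position is [4.1 / 1.4 / 0.6]. Elementwise product with the kernel and sum: 4.1·1 + 1.4·1 + 0.6·0.5.

5.8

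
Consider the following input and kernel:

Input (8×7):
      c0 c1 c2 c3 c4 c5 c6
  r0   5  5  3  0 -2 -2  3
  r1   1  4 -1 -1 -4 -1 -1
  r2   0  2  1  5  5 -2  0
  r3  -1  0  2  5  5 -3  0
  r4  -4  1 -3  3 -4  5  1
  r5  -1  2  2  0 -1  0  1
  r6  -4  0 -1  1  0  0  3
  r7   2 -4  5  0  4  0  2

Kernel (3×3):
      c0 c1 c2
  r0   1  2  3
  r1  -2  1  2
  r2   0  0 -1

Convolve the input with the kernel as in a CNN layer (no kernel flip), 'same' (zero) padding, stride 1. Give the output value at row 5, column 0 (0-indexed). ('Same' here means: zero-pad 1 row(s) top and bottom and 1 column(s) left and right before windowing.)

-2

The receptive field on the zero-padded input at this output position is [0 -4 1 / 0 -1 2 / 0 -4 0]. Elementwise product with the kernel and sum: 0·1 + -4·2 + 1·3 + 0·-2 + -1·1 + 2·2 + 0·-1.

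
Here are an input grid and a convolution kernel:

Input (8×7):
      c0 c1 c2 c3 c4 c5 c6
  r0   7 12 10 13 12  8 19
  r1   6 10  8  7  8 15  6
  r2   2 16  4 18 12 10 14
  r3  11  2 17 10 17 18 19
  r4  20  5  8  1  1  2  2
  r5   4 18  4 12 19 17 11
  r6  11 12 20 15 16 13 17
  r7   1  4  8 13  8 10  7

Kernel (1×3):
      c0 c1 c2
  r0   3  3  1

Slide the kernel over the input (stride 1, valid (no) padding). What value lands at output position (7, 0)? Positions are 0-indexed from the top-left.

The receptive field on the input at this output position is [1 4 8]. Elementwise product with the kernel and sum: 1·3 + 4·3 + 8·1.

23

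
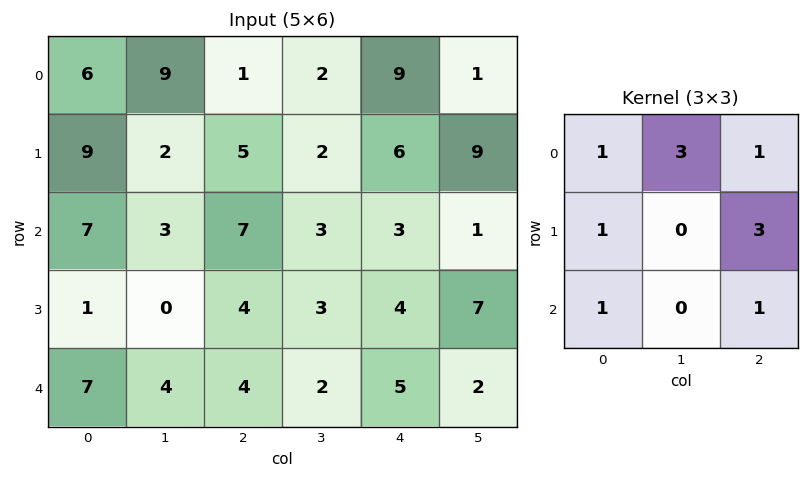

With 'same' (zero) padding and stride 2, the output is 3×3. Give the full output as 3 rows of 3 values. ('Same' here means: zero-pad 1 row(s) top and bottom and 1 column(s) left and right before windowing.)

Output[0,0]: The receptive field on the zero-padded input at this output position is [0 0 0 / 0 6 9 / 0 9 2]. Elementwise product with the kernel and sum: 0·1 + 0·3 + 0·1 + 0·1 + 9·3 + 0·1 + 2·1.
Output[0,1]: The receptive field on the zero-padded input at this output position is [0 0 0 / 9 1 2 / 2 5 2]. Elementwise product with the kernel and sum: 0·1 + 0·3 + 0·1 + 9·1 + 2·3 + 2·1 + 2·1.

29 19 16
38 34 45
15 25 30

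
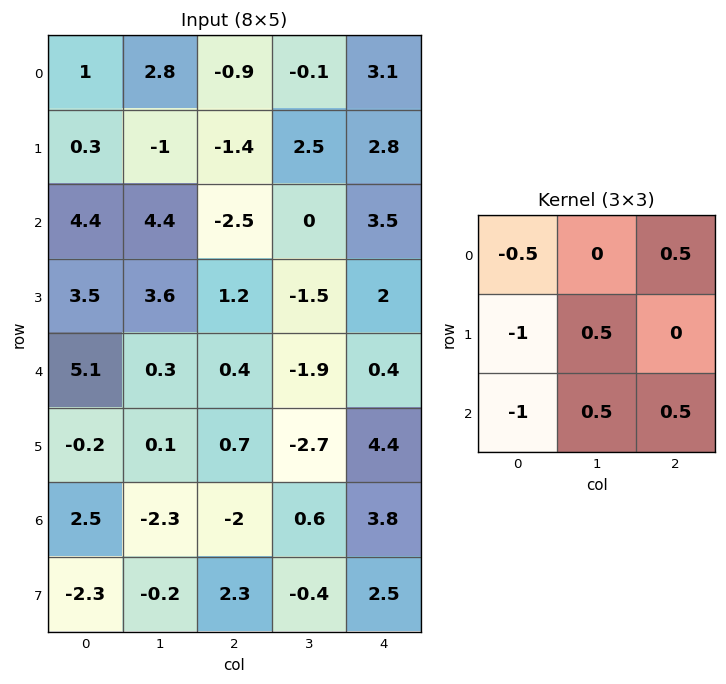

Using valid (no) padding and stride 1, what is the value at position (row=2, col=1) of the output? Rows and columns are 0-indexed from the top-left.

-6.25

The receptive field on the input at this output position is [4.4 -2.5 0 / 3.6 1.2 -1.5 / 0.3 0.4 -1.9]. Elementwise product with the kernel and sum: 4.4·-0.5 + 0·0.5 + 3.6·-1 + 1.2·0.5 + 0.3·-1 + 0.4·0.5 + -1.9·0.5.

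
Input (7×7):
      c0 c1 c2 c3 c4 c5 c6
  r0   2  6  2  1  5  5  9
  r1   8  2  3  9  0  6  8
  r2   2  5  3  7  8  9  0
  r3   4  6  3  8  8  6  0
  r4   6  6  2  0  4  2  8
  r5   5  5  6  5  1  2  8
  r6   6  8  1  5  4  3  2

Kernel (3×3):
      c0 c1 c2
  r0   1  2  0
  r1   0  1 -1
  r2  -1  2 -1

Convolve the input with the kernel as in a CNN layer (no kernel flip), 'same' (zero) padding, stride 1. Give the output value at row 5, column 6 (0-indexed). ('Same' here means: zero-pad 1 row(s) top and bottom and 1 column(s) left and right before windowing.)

27

The receptive field on the zero-padded input at this output position is [2 8 0 / 2 8 0 / 3 2 0]. Elementwise product with the kernel and sum: 2·1 + 8·2 + 8·1 + 0·-1 + 3·-1 + 2·2 + 0·-1.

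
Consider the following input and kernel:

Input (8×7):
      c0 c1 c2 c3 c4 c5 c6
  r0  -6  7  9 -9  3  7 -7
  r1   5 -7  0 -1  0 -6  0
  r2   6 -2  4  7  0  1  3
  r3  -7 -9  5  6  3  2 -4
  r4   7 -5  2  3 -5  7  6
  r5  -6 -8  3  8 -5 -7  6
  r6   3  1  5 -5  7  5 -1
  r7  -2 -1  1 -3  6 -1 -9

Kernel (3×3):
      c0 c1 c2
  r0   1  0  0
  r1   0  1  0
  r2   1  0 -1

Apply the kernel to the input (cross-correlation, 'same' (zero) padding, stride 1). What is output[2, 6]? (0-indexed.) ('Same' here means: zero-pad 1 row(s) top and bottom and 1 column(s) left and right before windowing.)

The receptive field on the zero-padded input at this output position is [-6 0 0 / 1 3 0 / 2 -4 0]. Elementwise product with the kernel and sum: -6·1 + 3·1 + 2·1 + 0·-1.

-1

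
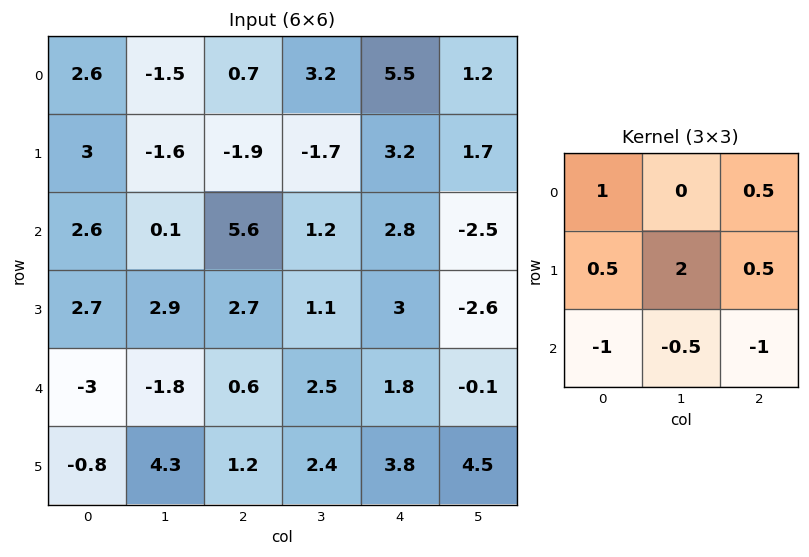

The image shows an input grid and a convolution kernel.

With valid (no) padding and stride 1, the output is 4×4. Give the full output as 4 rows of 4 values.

Output[0,0]: The receptive field on the input at this output position is [2.6 -1.5 0.7 / 3 -1.6 -1.9 / 2.6 0.1 5.6]. Elementwise product with the kernel and sum: 2.6·1 + 0.7·0.5 + 3·0.5 + -1.6·2 + -1.9·0.5 + 2.6·-1 + 0.1·-0.5 + 5.6·-1.
Output[0,1]: The receptive field on the input at this output position is [-1.5 0.7 3.2 / -1.6 -1.9 -1.7 / 0.1 5.6 1.2]. Elementwise product with the kernel and sum: -1.5·1 + 3.2·0.5 + -1.6·0.5 + -1.9·2 + -1.7·0.5 + 0.1·-1 + 5.6·-0.5 + 1.2·-1.

-7.95 -9.45 -8.3 10.1
-0.5 4.05 0.05 4.1
17.2 7.1 8.4 1.9
-3.3 -2.3 4.2 -4.2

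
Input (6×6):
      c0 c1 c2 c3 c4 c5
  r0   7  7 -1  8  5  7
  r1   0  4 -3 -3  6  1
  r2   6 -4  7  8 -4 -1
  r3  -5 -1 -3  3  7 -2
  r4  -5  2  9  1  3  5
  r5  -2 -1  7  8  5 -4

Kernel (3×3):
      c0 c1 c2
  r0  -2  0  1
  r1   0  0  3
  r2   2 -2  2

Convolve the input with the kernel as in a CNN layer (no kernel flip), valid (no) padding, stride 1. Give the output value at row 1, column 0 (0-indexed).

The receptive field on the input at this output position is [0 4 -3 / 6 -4 7 / -5 -1 -3]. Elementwise product with the kernel and sum: 0·-2 + -3·1 + 7·3 + -5·2 + -1·-2 + -3·2.

4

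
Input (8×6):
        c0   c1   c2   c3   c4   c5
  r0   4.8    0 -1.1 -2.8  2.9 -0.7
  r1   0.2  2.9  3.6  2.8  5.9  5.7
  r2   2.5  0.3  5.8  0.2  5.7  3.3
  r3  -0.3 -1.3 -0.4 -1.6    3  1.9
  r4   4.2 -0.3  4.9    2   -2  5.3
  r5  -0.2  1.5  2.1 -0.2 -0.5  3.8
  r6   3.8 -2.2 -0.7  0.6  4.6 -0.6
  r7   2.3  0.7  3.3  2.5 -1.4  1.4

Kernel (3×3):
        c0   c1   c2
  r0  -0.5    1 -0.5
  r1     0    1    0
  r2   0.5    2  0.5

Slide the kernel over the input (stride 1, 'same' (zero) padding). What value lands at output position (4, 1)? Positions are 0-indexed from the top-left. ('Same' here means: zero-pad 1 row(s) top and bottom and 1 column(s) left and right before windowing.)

The receptive field on the zero-padded input at this output position is [-0.3 -1.3 -0.4 / 4.2 -0.3 4.9 / -0.2 1.5 2.1]. Elementwise product with the kernel and sum: -0.3·-0.5 + -1.3·1 + -0.4·-0.5 + -0.3·1 + -0.2·0.5 + 1.5·2 + 2.1·0.5.

2.7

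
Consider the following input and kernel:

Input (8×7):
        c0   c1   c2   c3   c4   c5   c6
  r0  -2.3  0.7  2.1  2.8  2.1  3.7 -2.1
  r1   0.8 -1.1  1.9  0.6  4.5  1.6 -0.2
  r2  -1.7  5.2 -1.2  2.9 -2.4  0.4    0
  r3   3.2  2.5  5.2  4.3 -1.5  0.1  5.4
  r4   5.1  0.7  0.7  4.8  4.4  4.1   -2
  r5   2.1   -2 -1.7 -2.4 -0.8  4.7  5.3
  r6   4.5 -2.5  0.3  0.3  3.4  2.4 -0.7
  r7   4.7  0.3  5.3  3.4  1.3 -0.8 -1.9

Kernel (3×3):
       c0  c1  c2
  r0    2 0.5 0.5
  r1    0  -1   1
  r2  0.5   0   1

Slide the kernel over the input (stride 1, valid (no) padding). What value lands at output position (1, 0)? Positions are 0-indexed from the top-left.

2.4

The receptive field on the input at this output position is [0.8 -1.1 1.9 / -1.7 5.2 -1.2 / 3.2 2.5 5.2]. Elementwise product with the kernel and sum: 0.8·2 + -1.1·0.5 + 1.9·0.5 + 5.2·-1 + -1.2·1 + 3.2·0.5 + 5.2·1.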